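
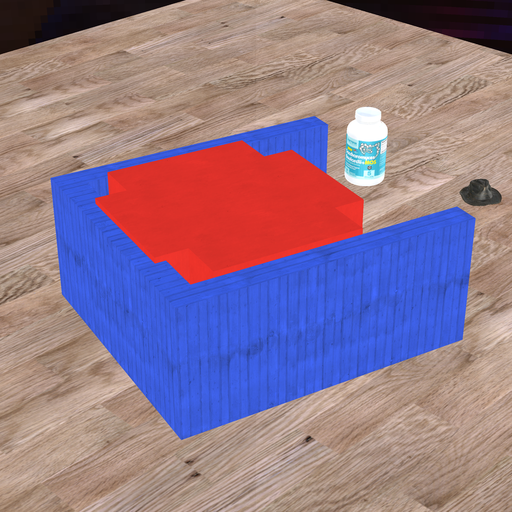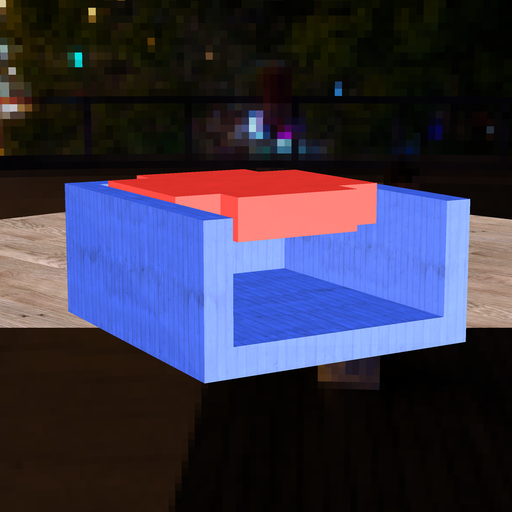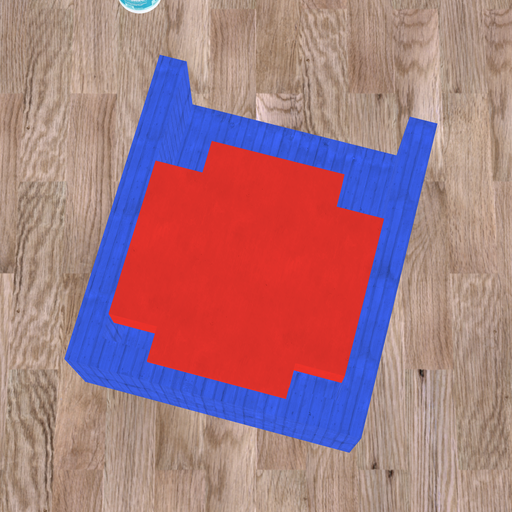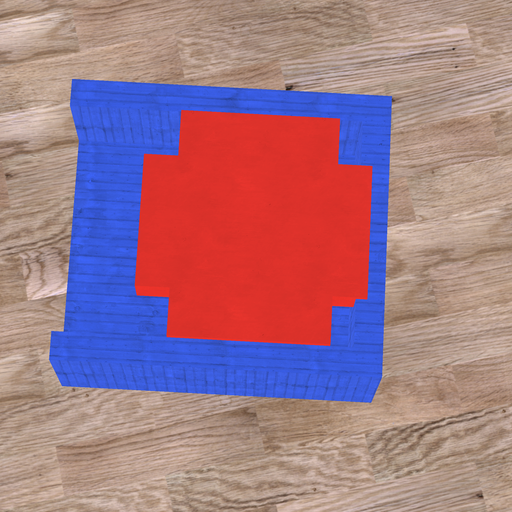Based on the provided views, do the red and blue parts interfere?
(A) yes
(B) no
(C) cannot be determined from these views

(A) yes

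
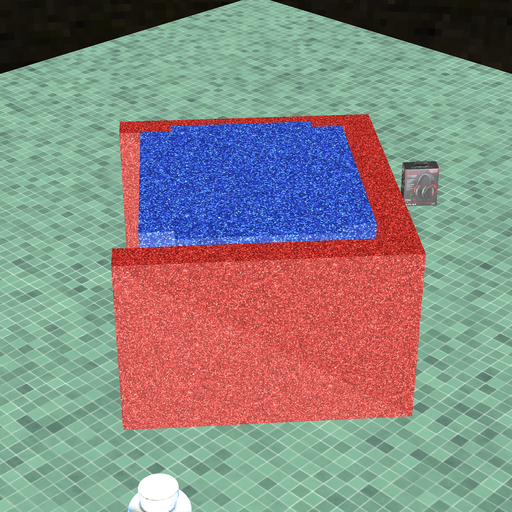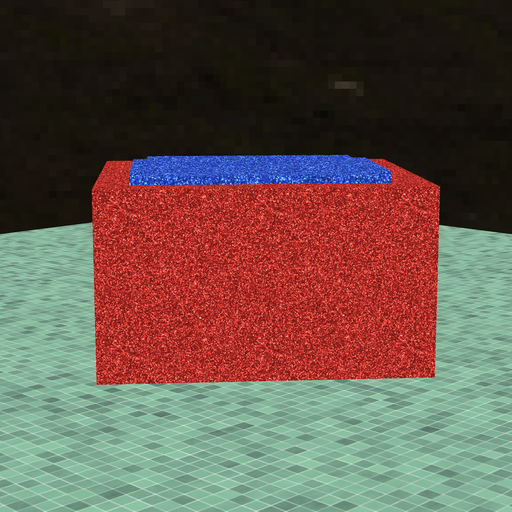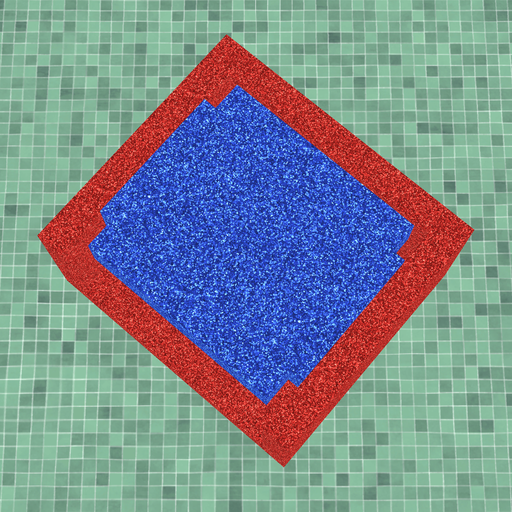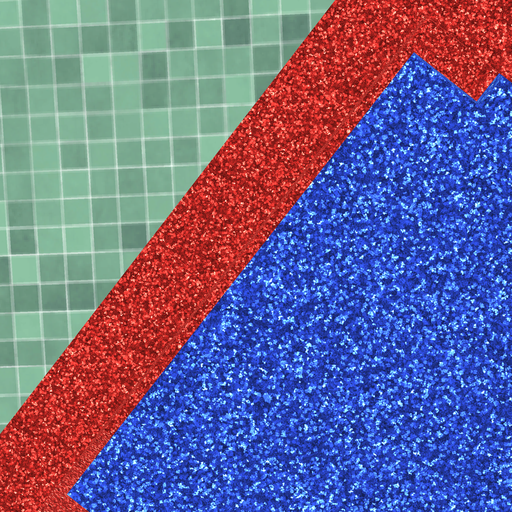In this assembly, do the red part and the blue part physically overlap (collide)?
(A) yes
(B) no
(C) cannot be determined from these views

(B) no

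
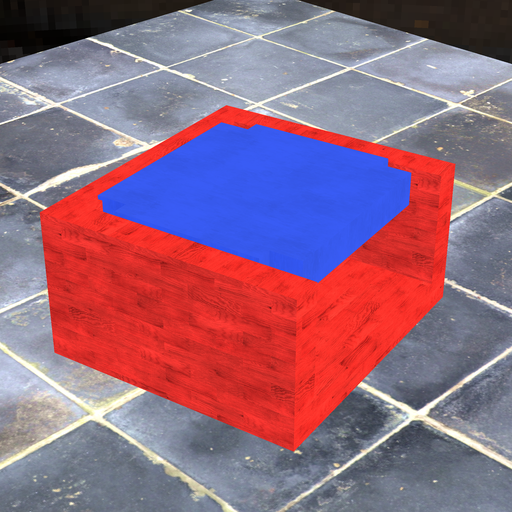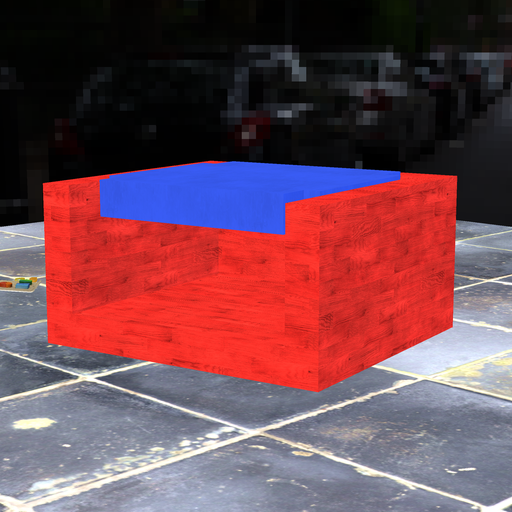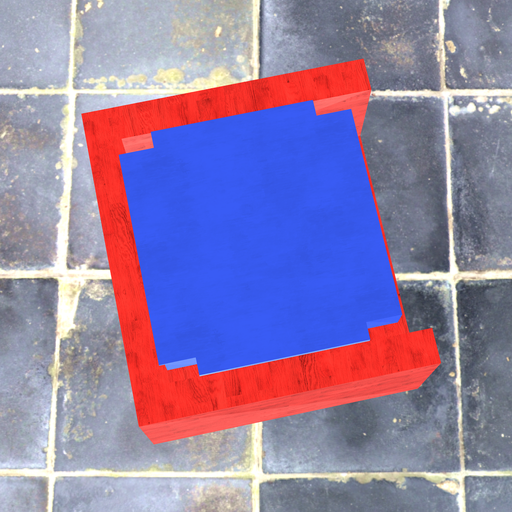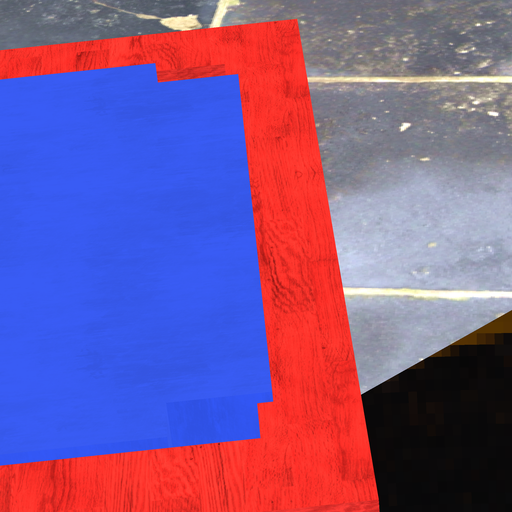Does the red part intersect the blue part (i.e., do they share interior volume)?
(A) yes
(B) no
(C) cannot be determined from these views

(A) yes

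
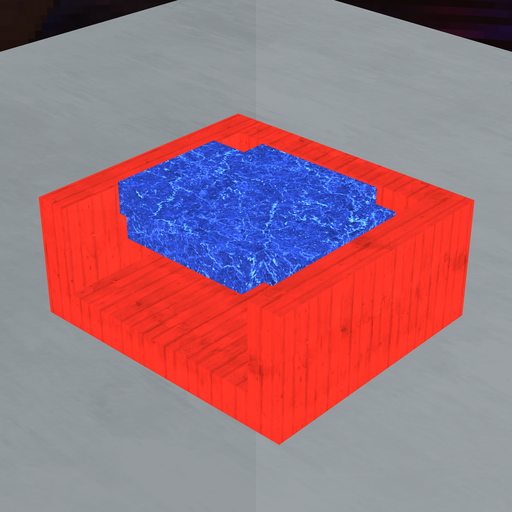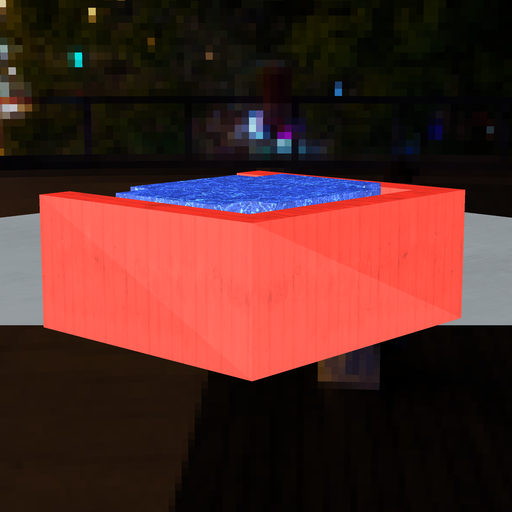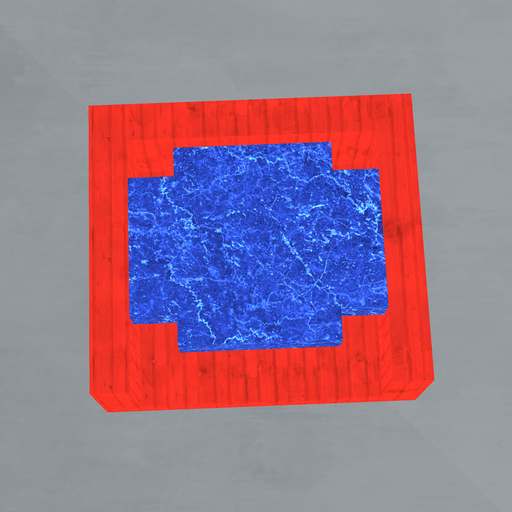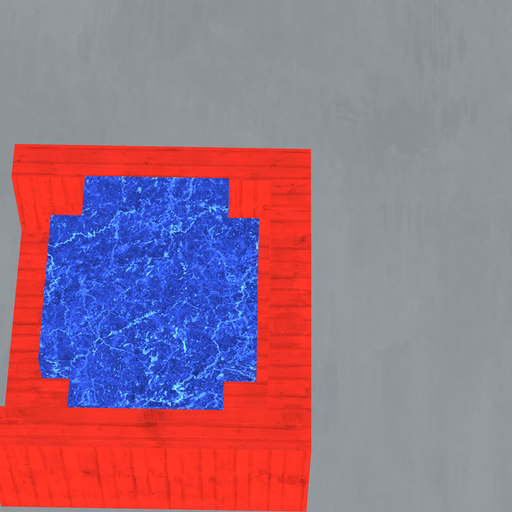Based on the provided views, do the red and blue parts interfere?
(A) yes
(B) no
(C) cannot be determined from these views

(B) no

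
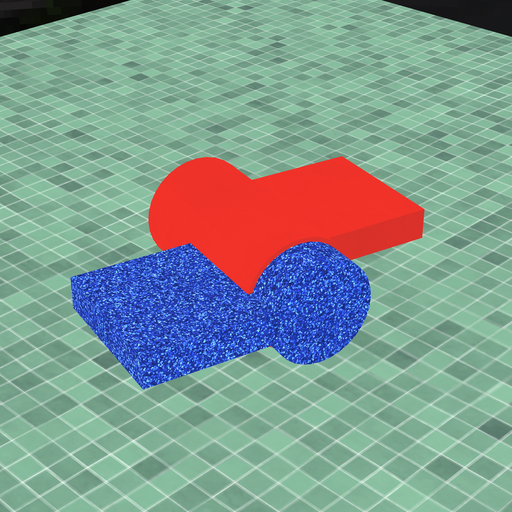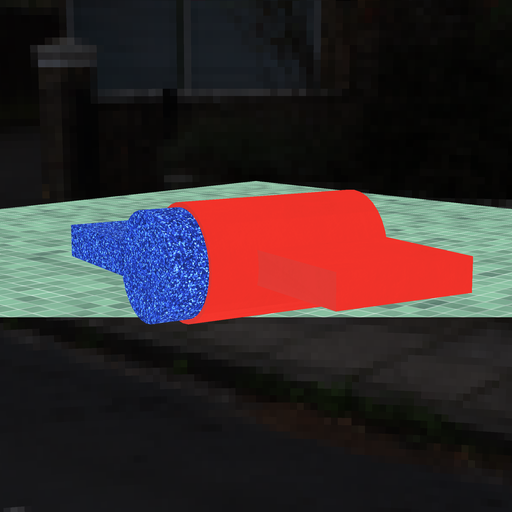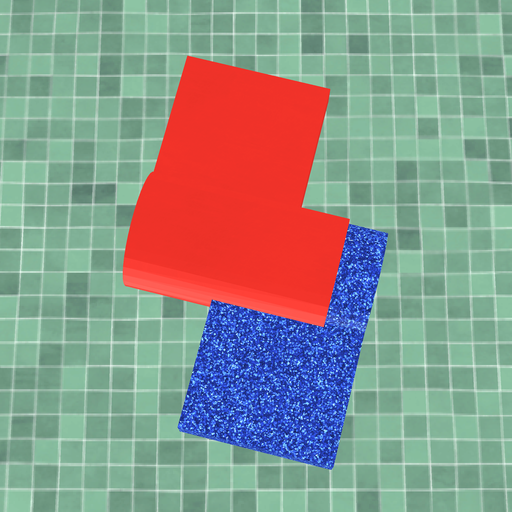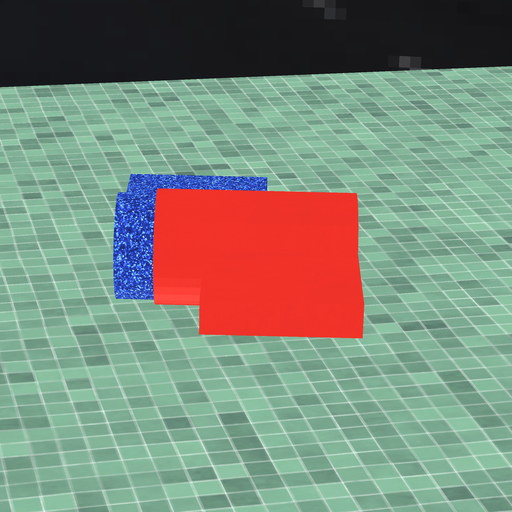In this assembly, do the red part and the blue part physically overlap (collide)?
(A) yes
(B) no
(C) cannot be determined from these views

(A) yes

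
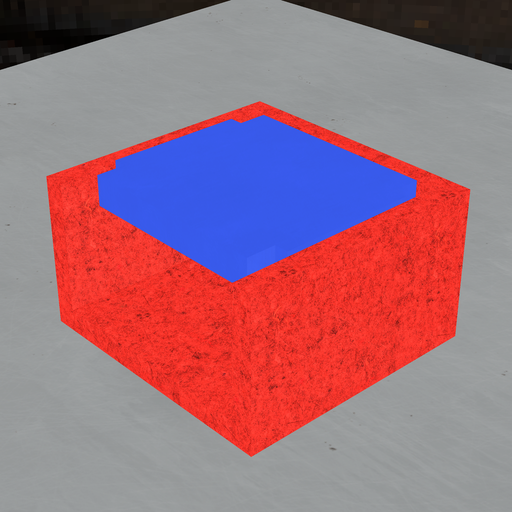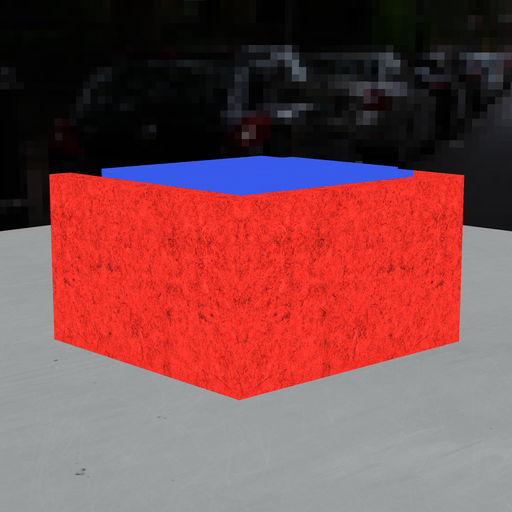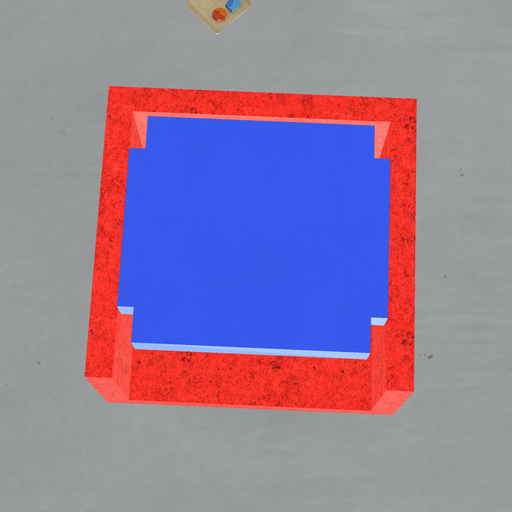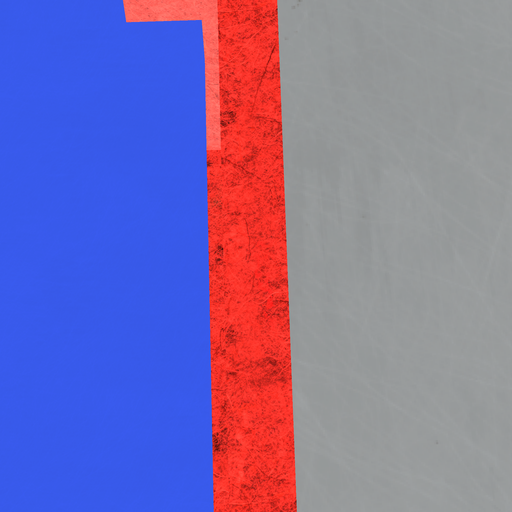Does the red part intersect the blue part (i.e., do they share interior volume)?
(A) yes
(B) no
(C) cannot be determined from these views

(B) no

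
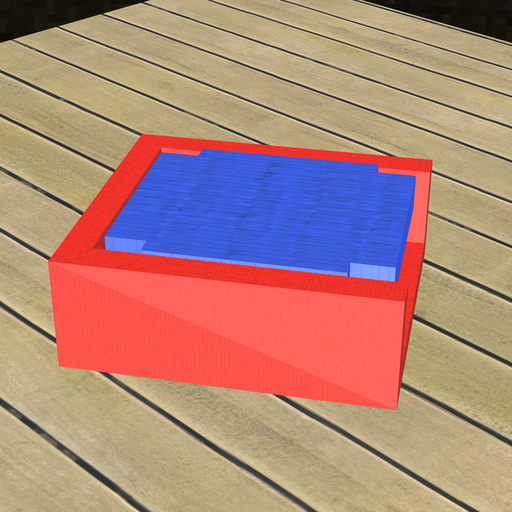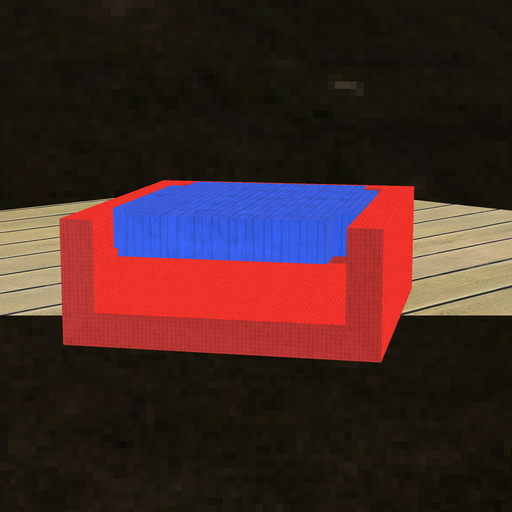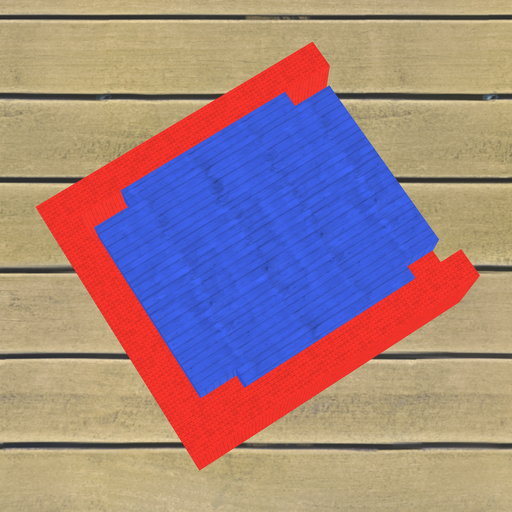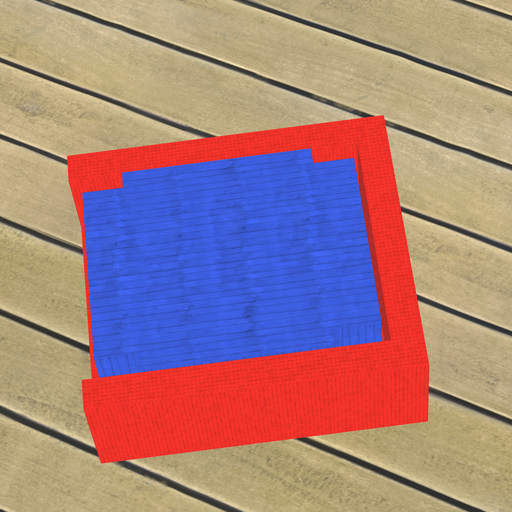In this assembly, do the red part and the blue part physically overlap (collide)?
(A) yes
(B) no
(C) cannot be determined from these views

(B) no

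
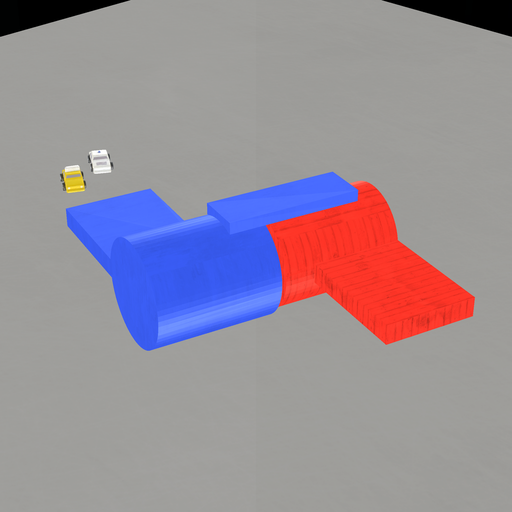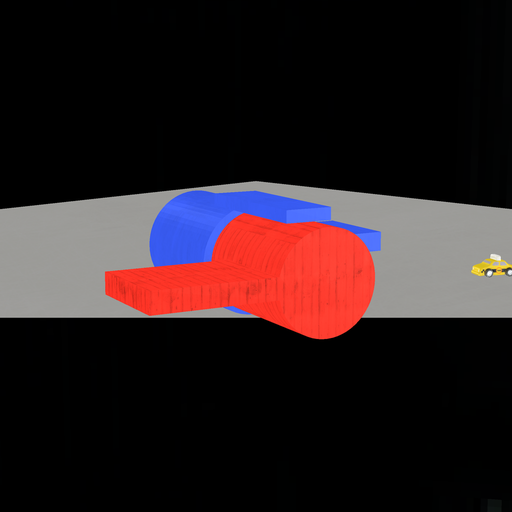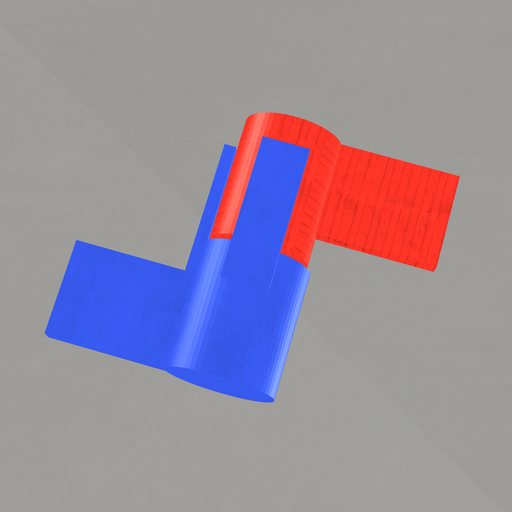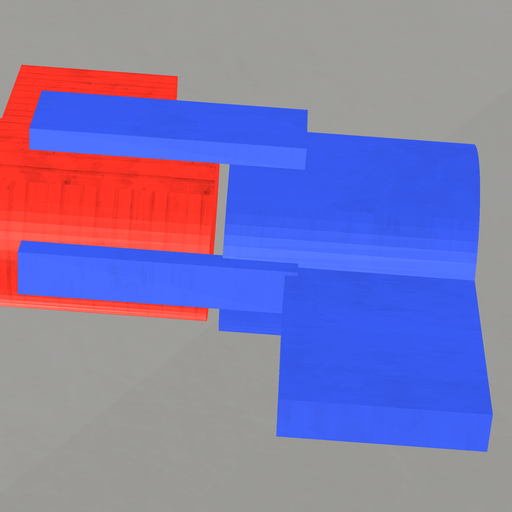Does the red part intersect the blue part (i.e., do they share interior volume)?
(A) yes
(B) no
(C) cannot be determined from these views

(B) no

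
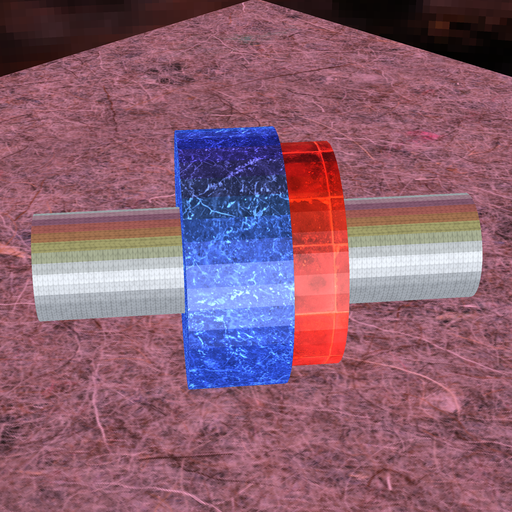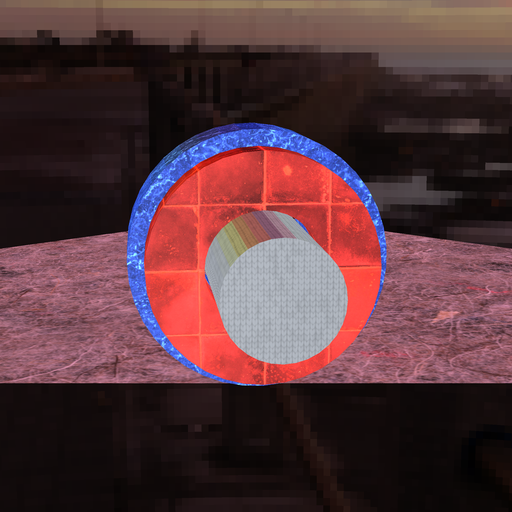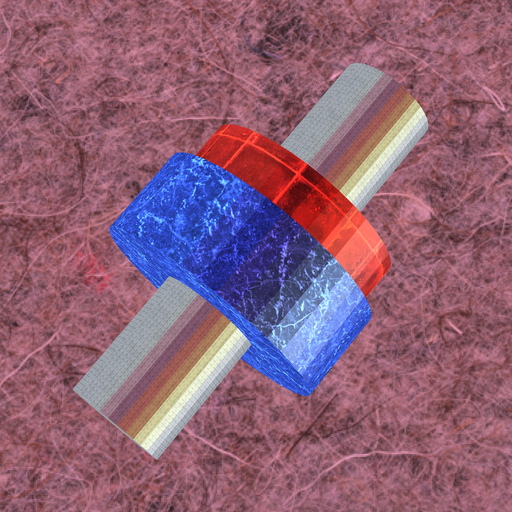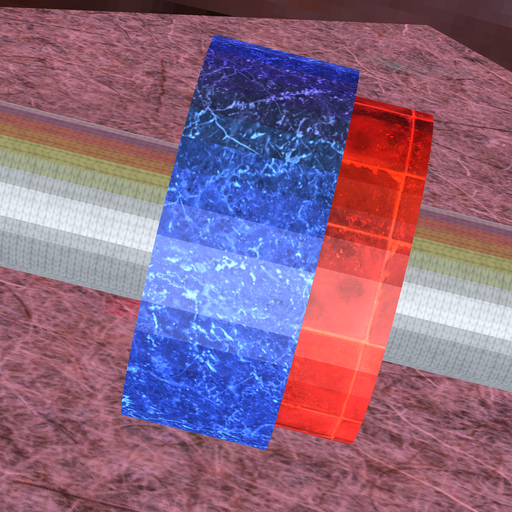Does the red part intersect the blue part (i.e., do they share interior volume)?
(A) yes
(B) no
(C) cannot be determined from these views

(A) yes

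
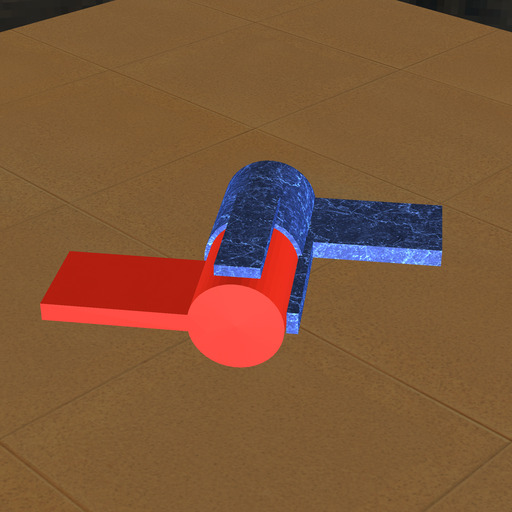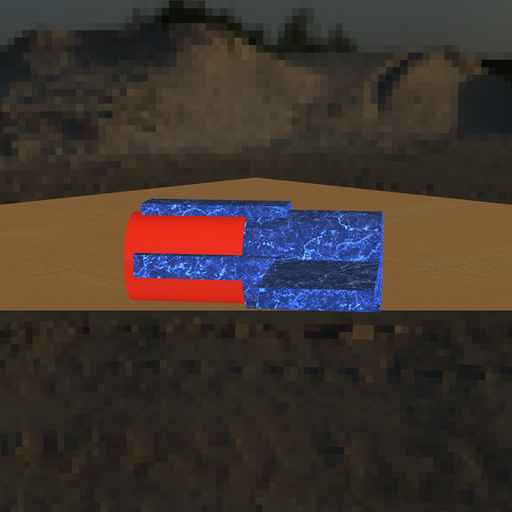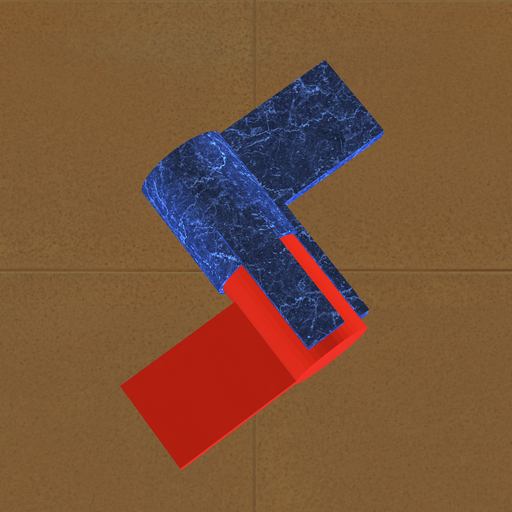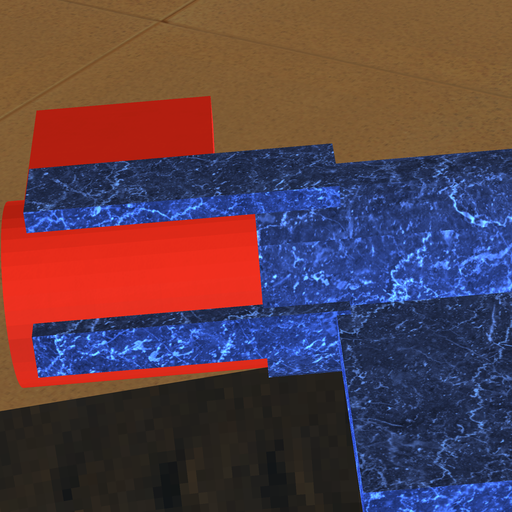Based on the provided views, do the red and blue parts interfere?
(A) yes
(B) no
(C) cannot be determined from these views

(A) yes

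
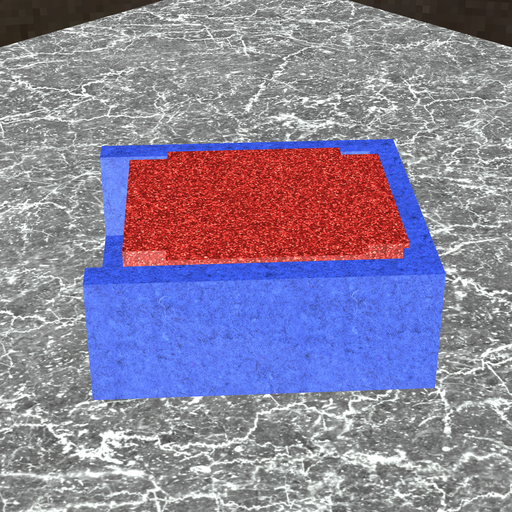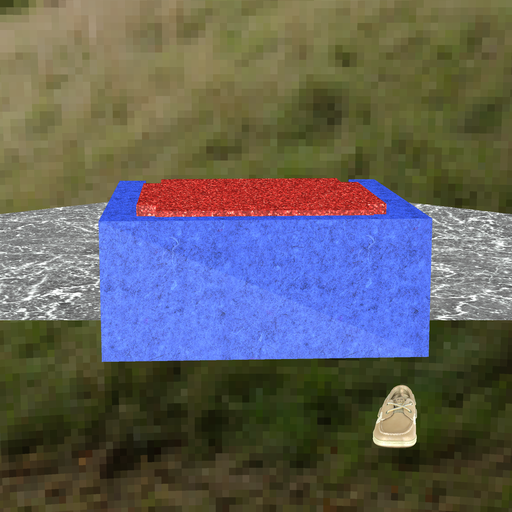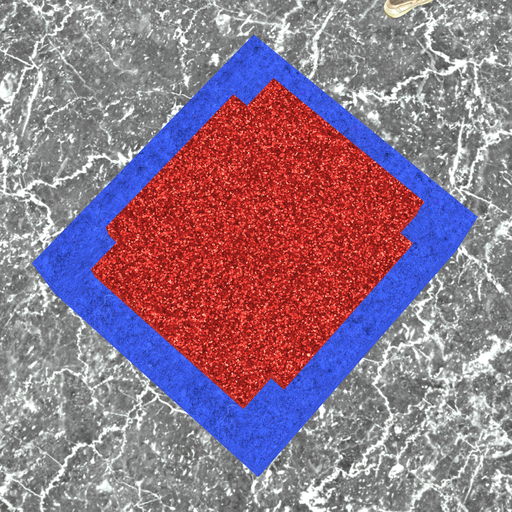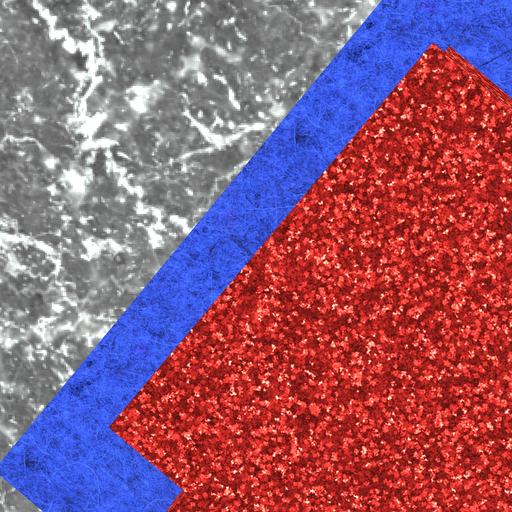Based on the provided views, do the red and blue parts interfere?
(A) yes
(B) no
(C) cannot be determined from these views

(A) yes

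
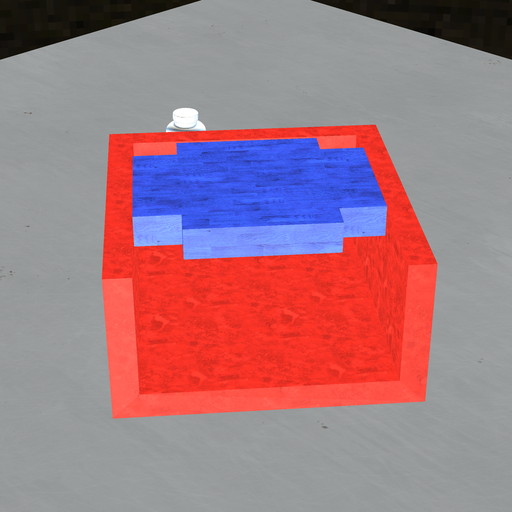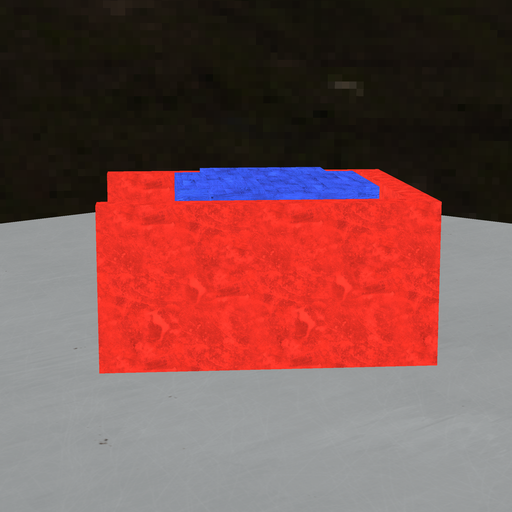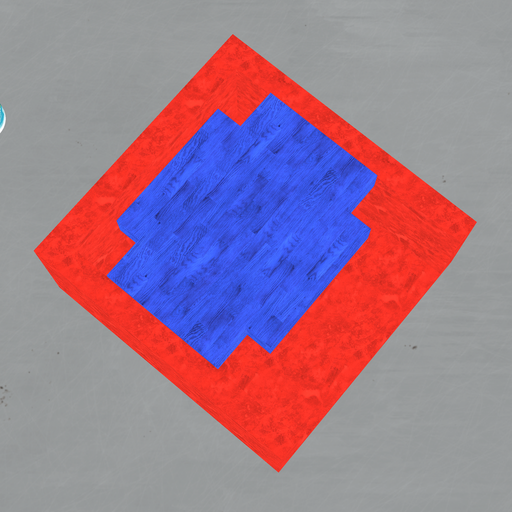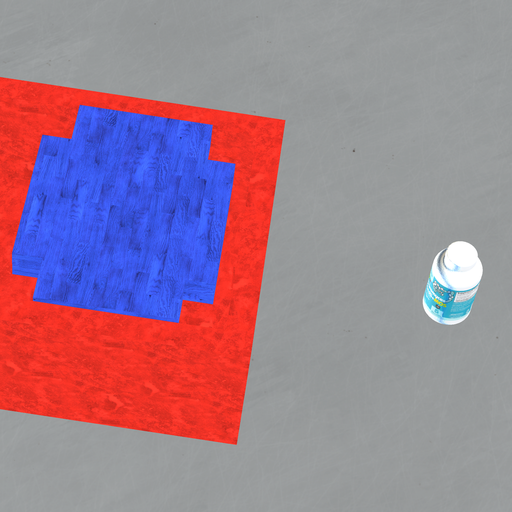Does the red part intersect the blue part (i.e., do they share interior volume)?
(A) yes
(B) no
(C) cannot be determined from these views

(B) no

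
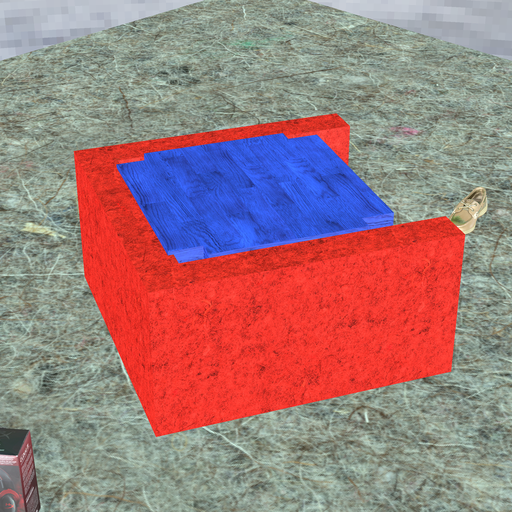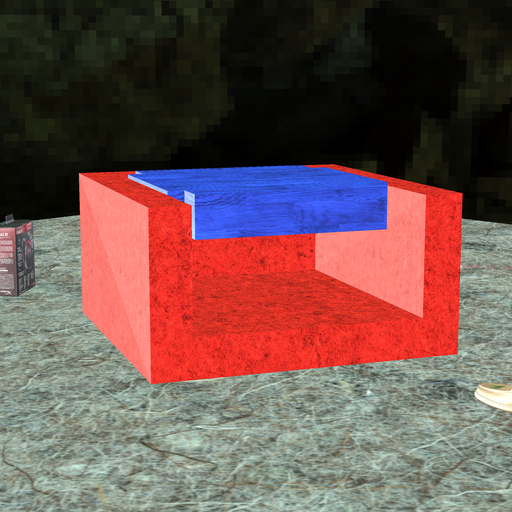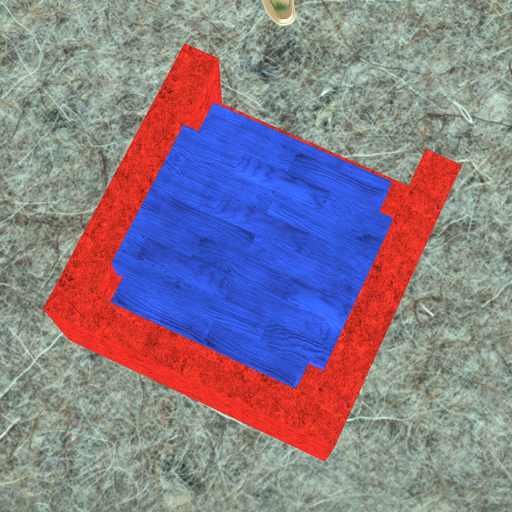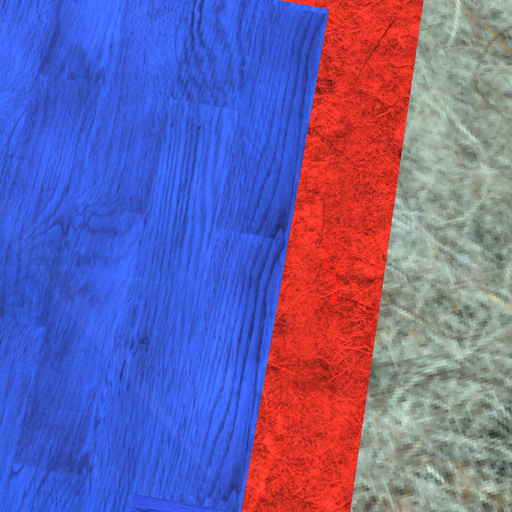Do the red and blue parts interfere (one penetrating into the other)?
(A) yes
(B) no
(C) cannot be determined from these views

(A) yes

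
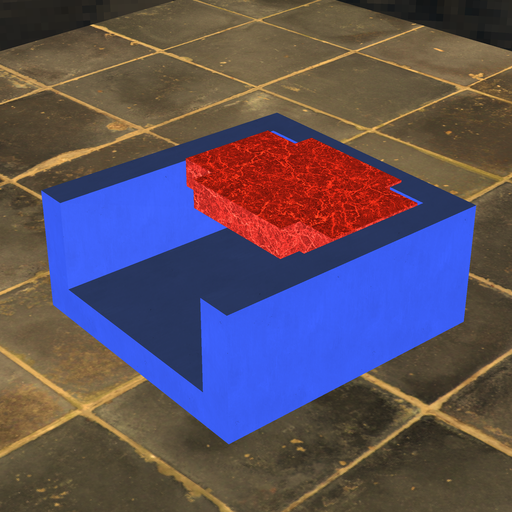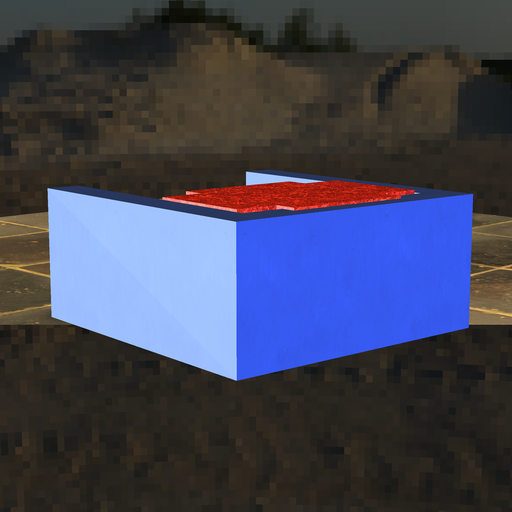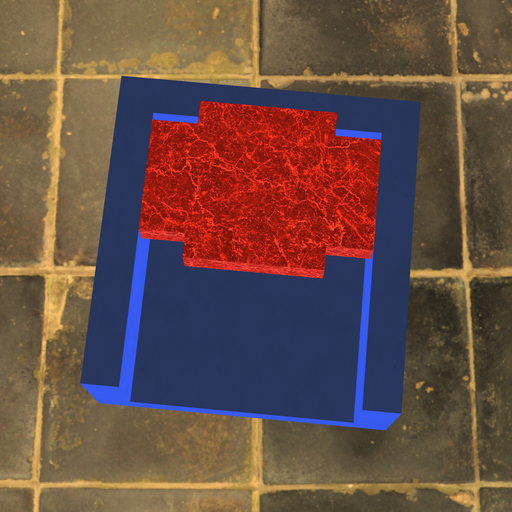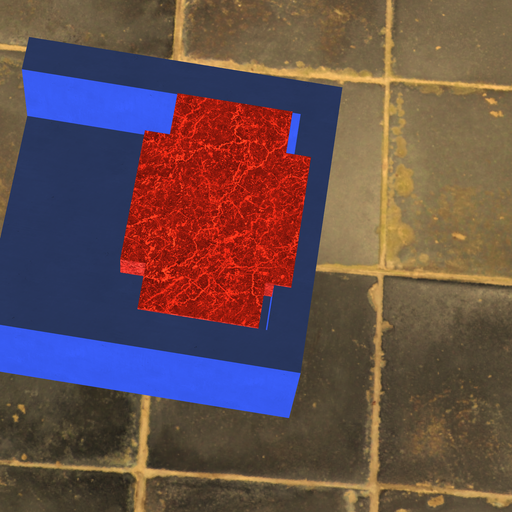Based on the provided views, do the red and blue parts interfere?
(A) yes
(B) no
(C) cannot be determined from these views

(A) yes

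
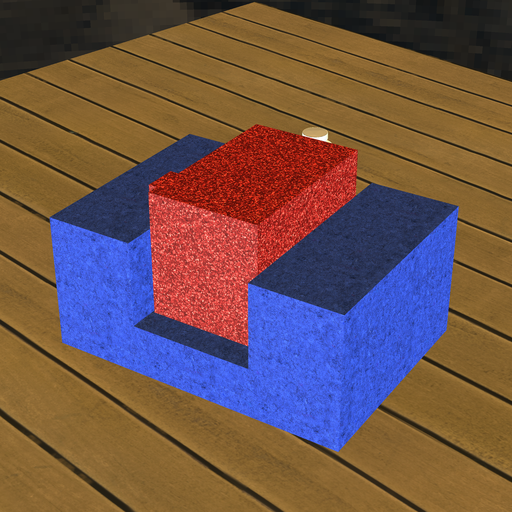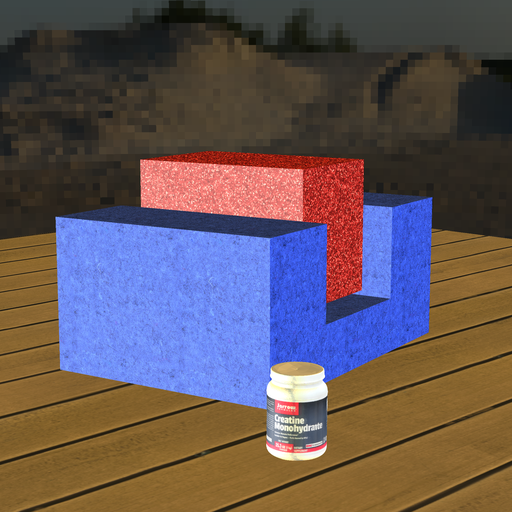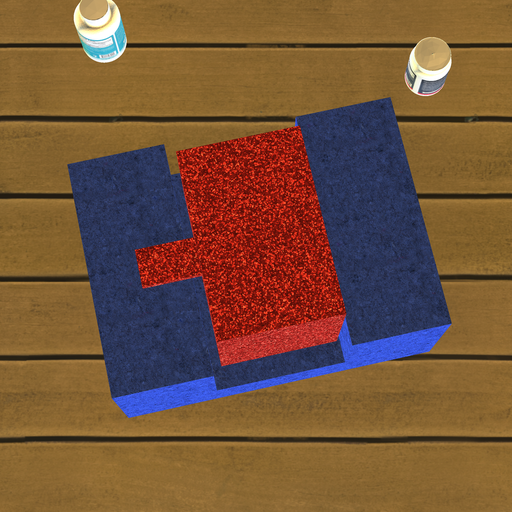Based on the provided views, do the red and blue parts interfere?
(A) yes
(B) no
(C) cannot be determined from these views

(B) no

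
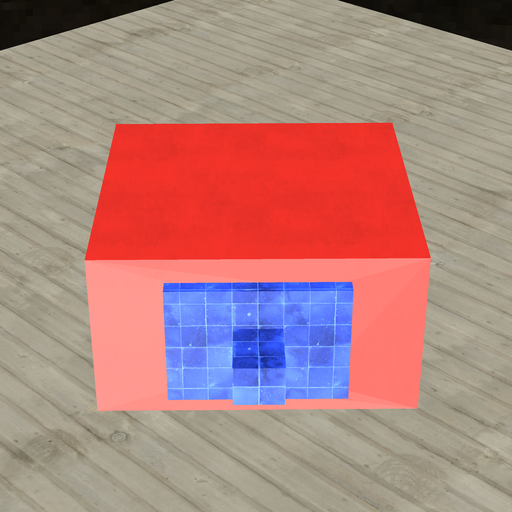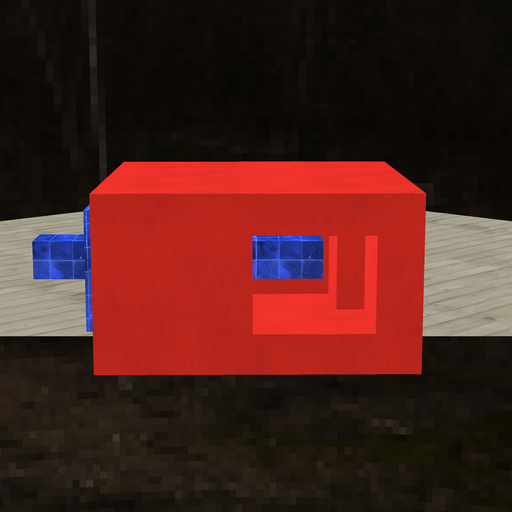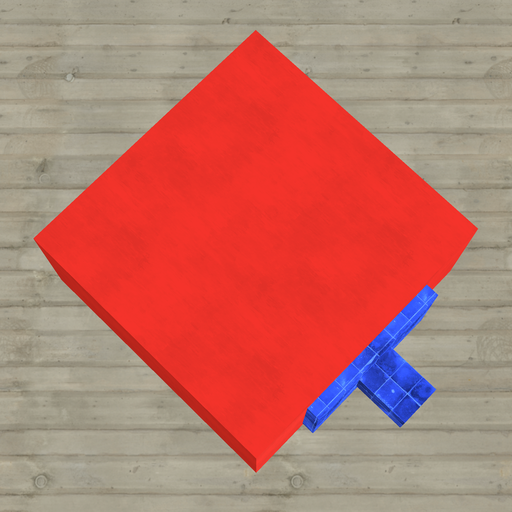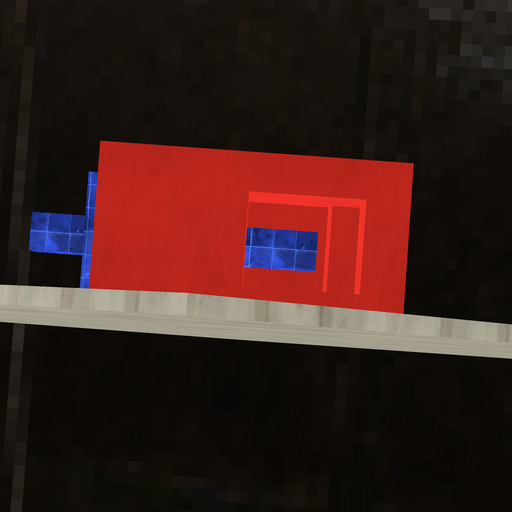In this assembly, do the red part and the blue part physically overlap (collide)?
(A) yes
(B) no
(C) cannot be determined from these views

(B) no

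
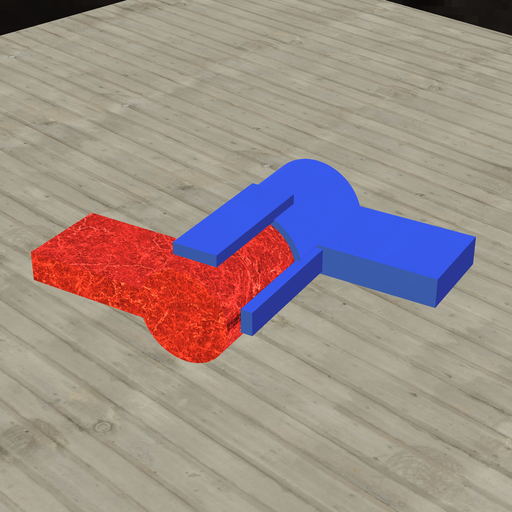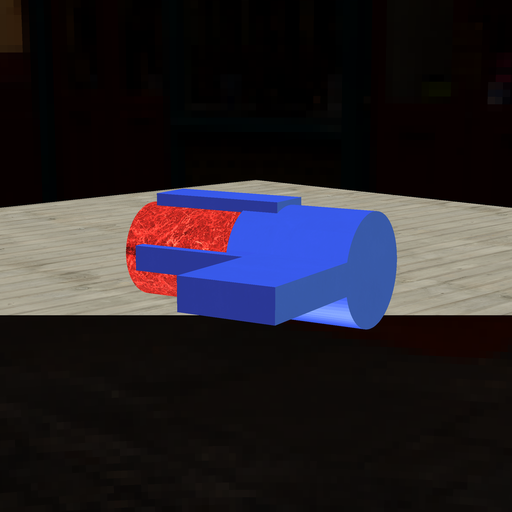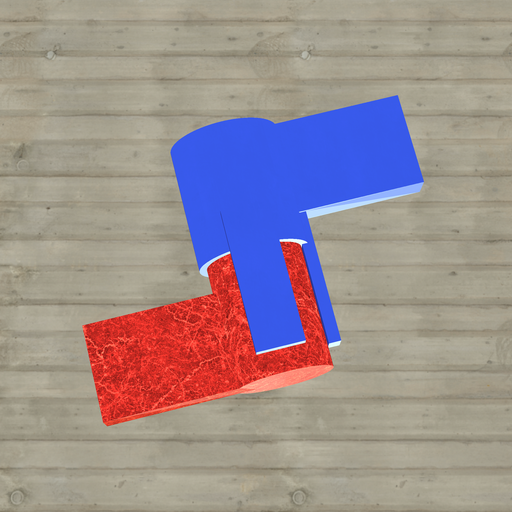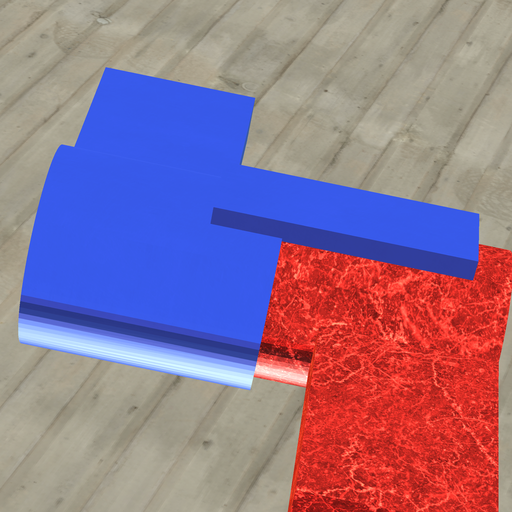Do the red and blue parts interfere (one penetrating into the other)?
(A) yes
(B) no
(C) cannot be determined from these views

(A) yes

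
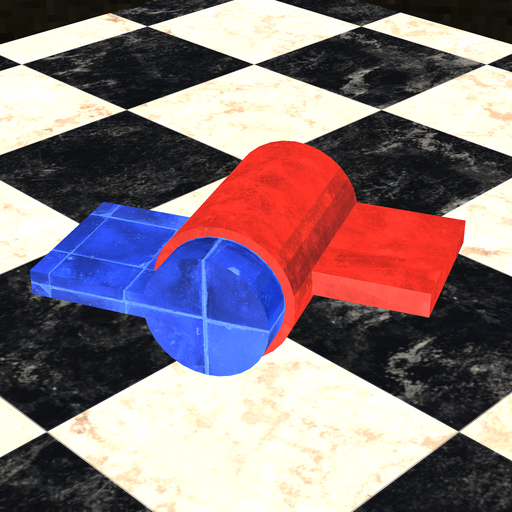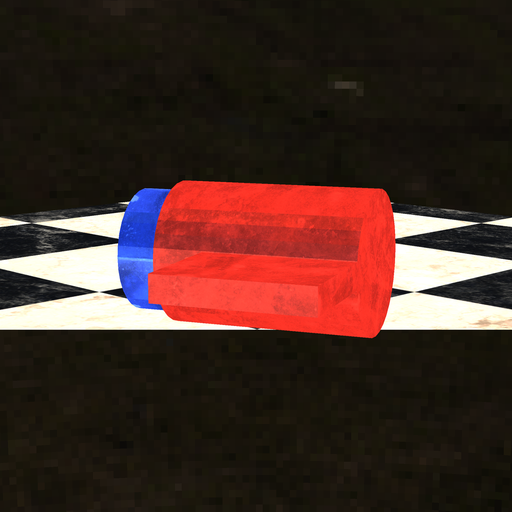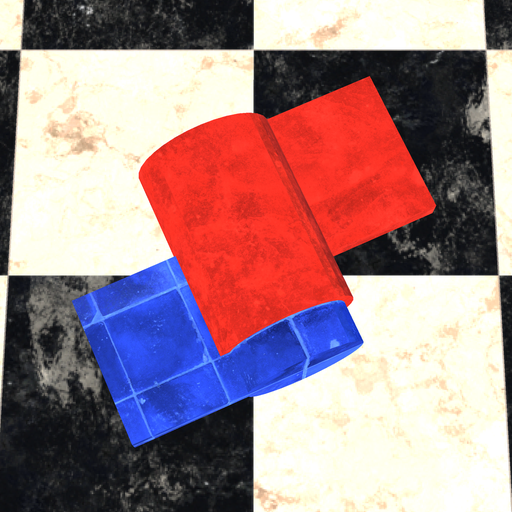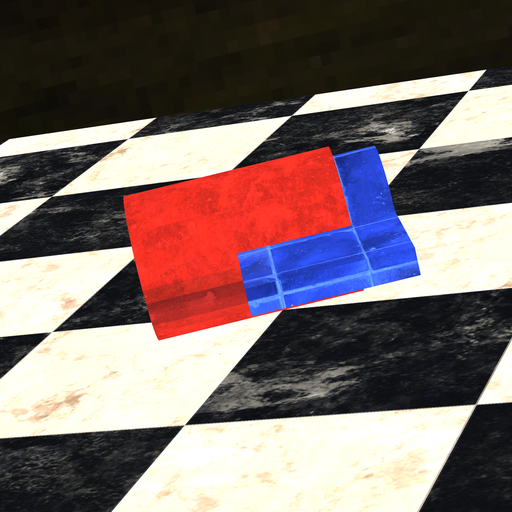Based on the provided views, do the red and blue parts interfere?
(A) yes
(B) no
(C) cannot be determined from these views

(A) yes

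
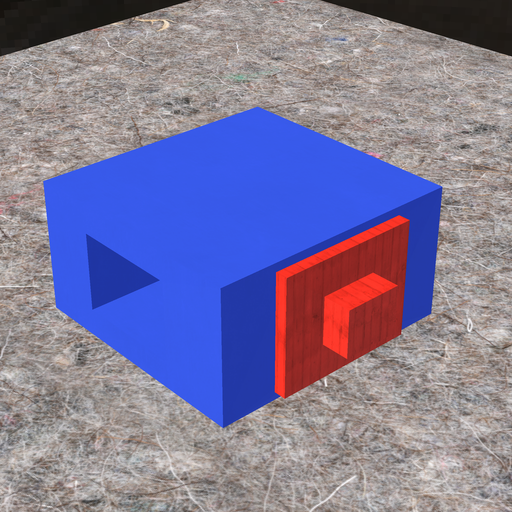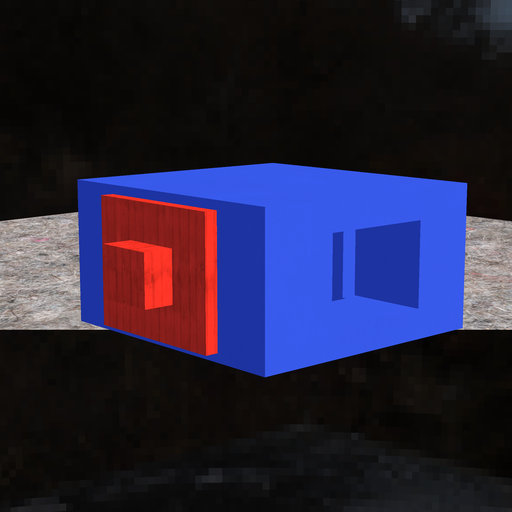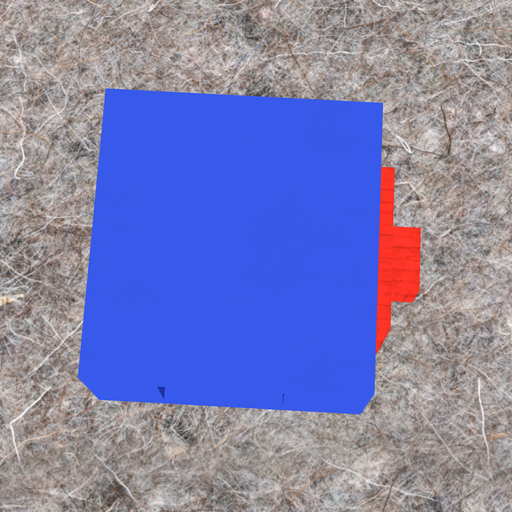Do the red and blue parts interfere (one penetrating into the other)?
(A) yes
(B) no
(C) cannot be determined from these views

(C) cannot be determined from these views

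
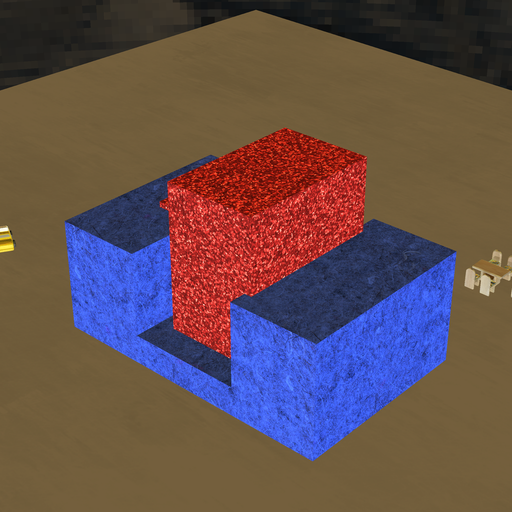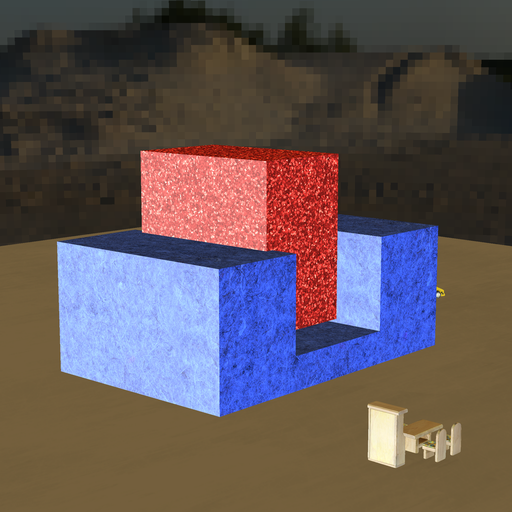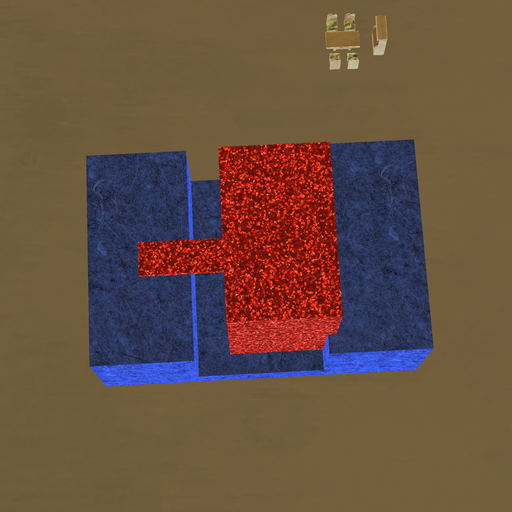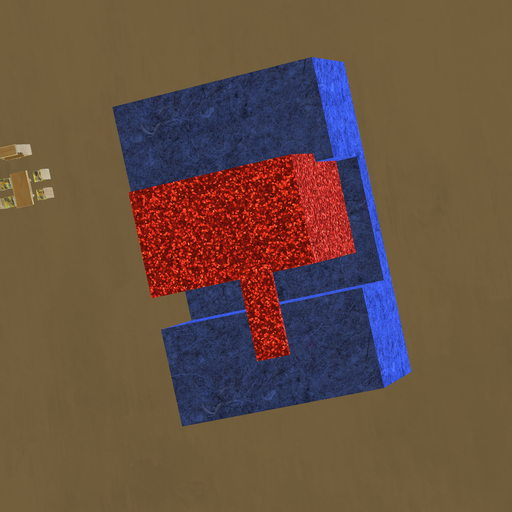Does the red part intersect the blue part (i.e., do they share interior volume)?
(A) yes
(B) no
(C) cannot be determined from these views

(A) yes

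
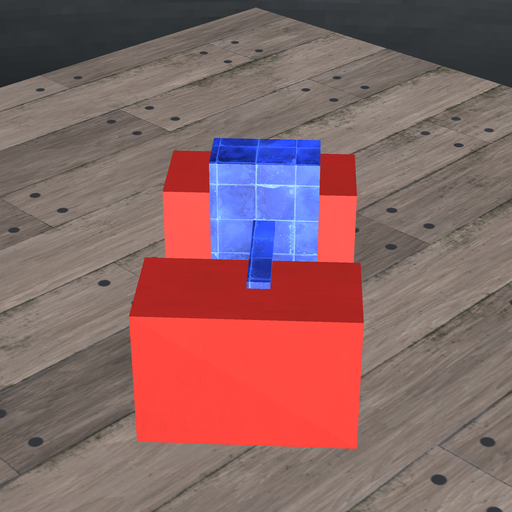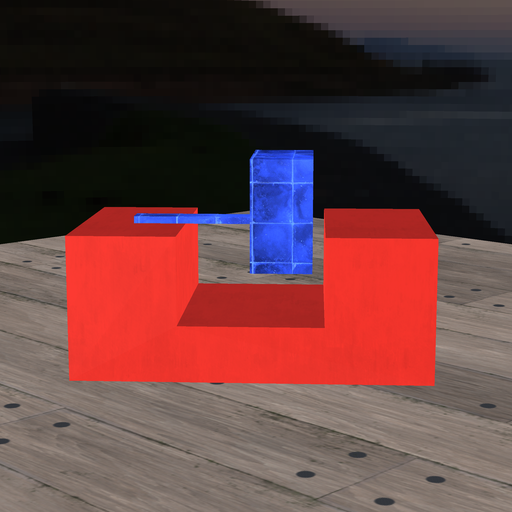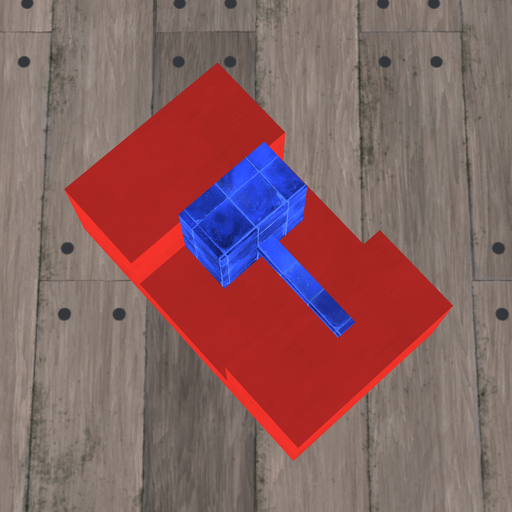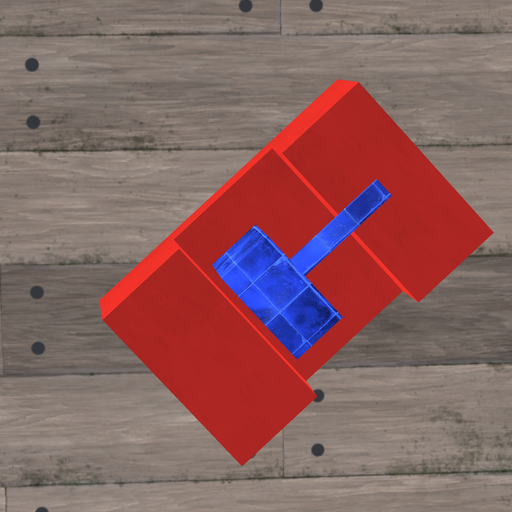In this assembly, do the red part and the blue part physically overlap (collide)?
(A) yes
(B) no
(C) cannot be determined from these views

(B) no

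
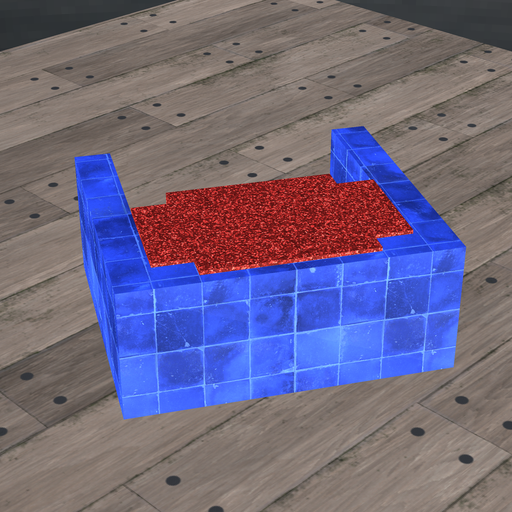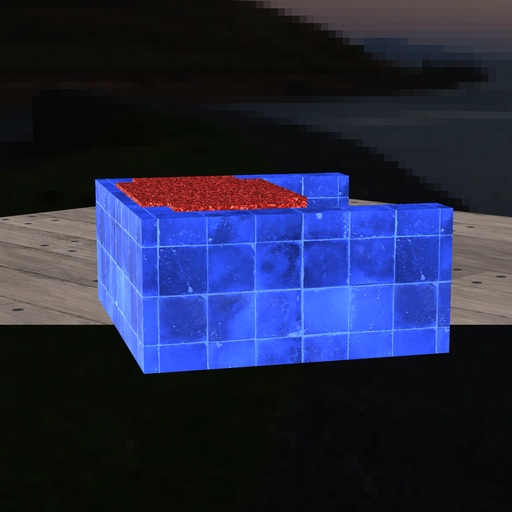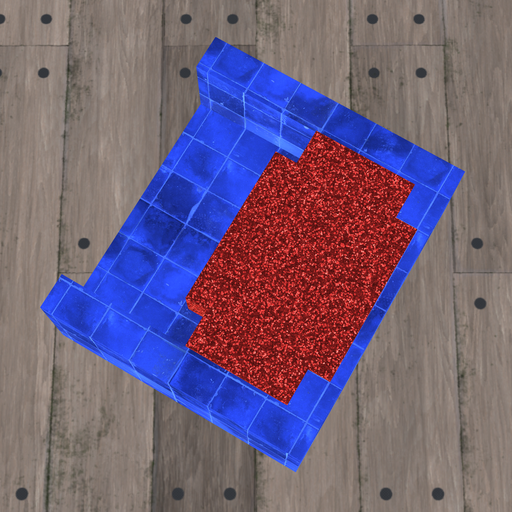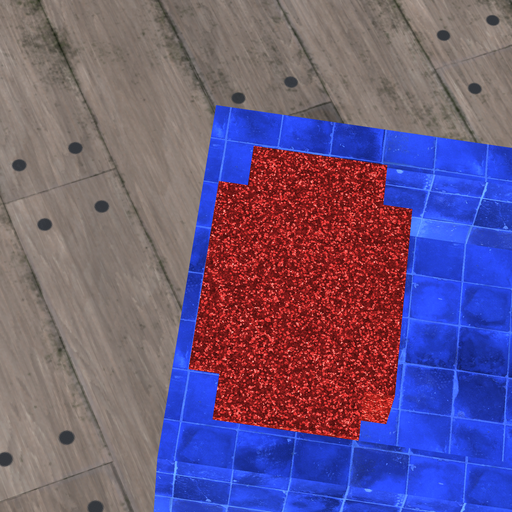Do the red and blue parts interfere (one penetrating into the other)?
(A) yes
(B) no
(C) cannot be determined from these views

(A) yes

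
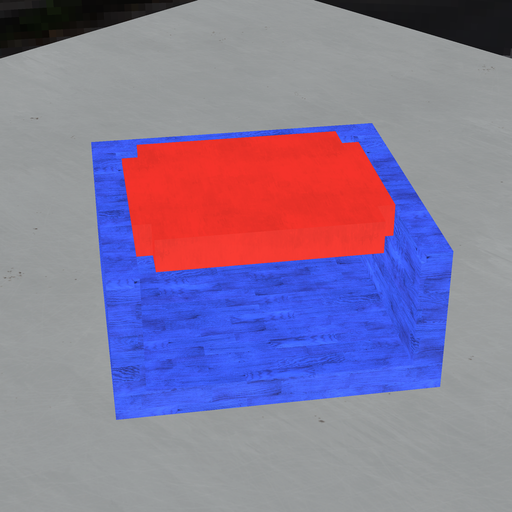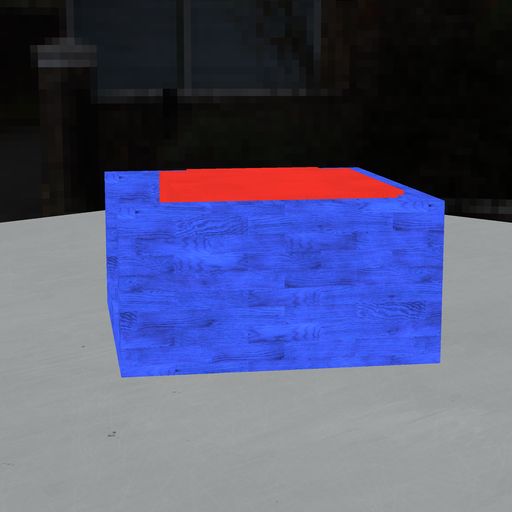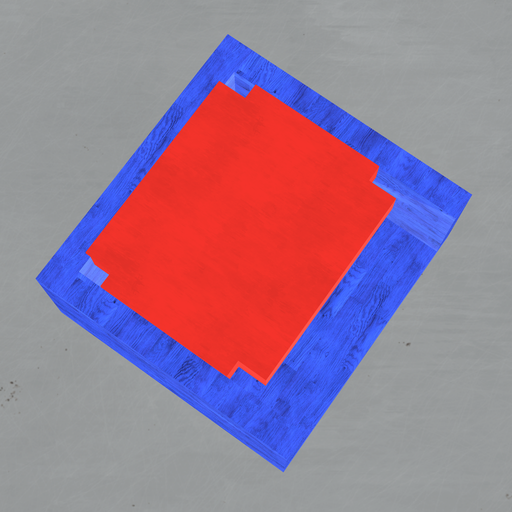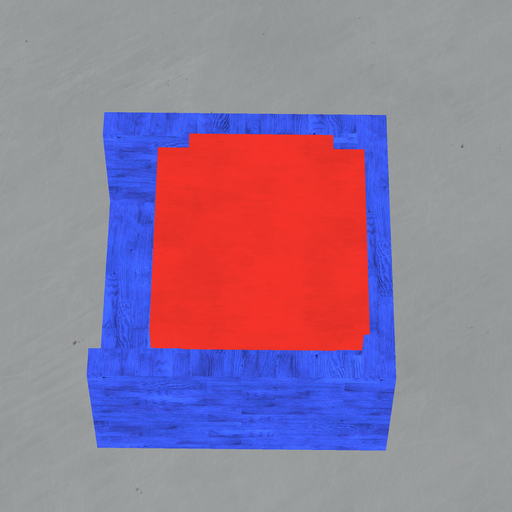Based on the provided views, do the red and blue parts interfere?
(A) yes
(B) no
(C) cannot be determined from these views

(A) yes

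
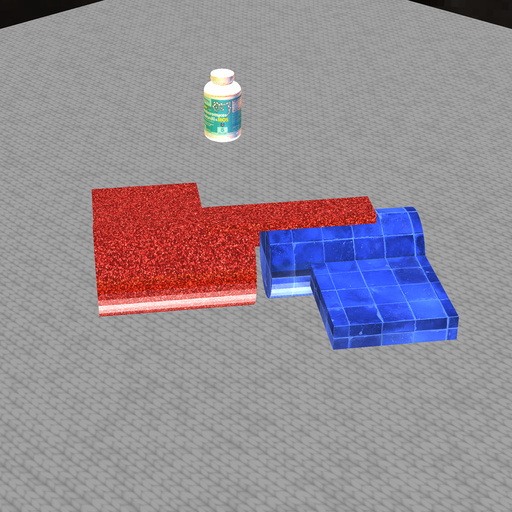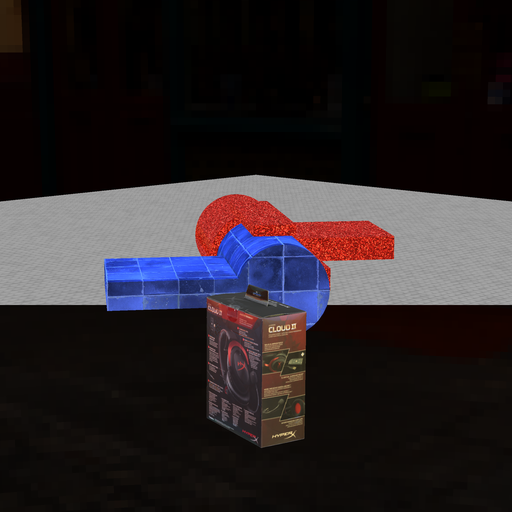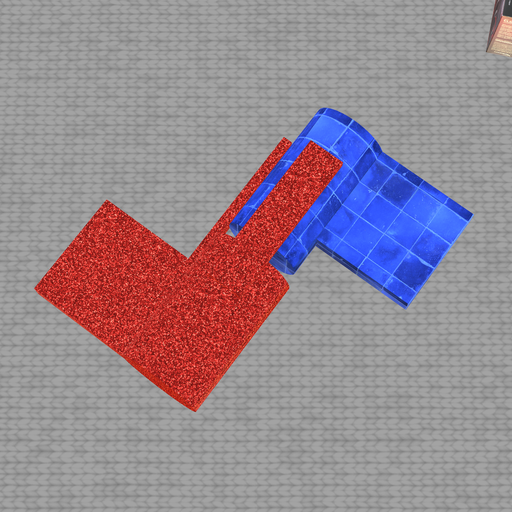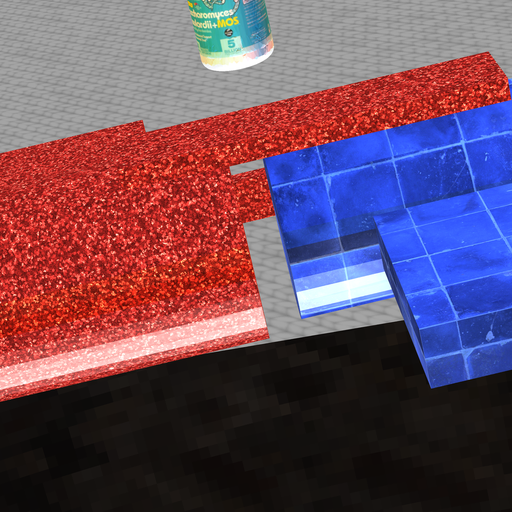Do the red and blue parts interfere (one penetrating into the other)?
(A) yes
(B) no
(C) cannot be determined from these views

(B) no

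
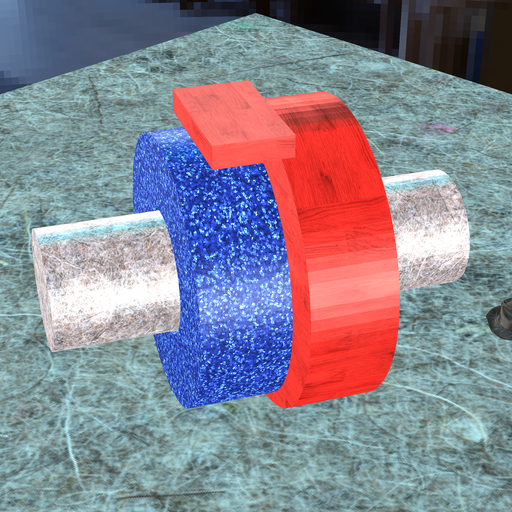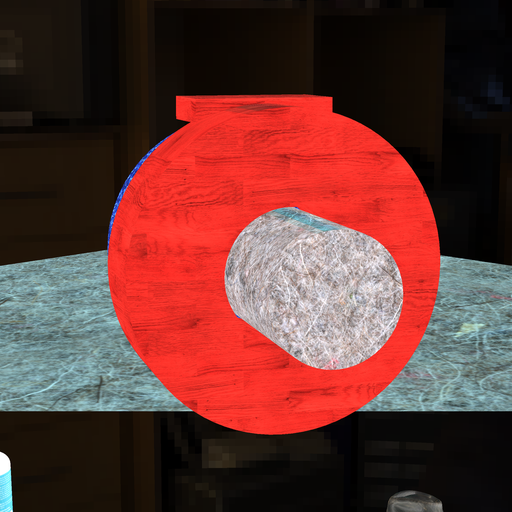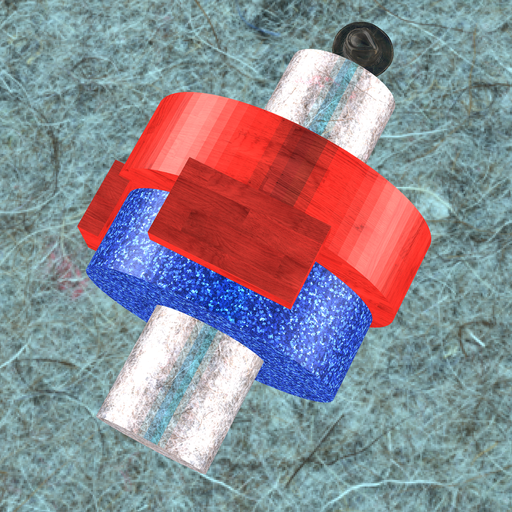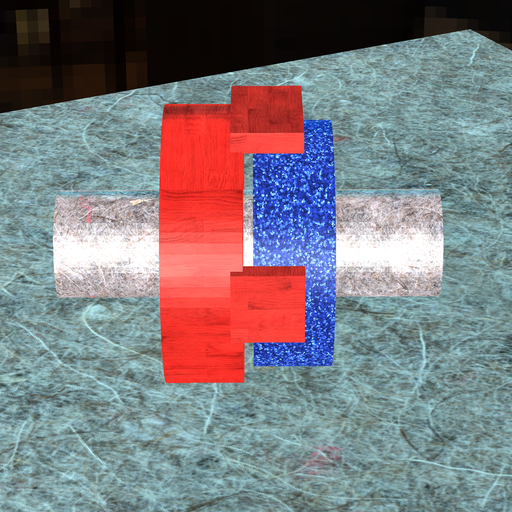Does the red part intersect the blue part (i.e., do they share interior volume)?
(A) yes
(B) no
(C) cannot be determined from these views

(B) no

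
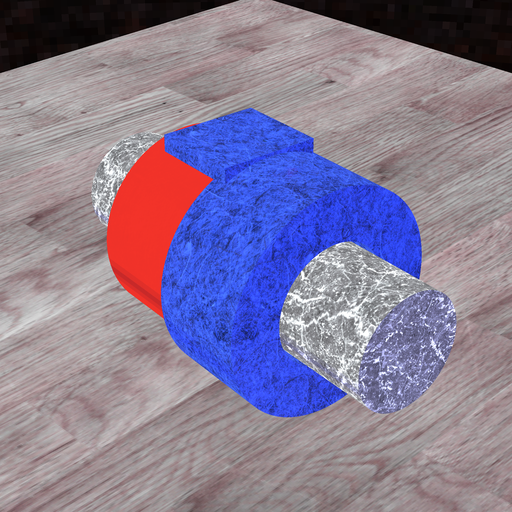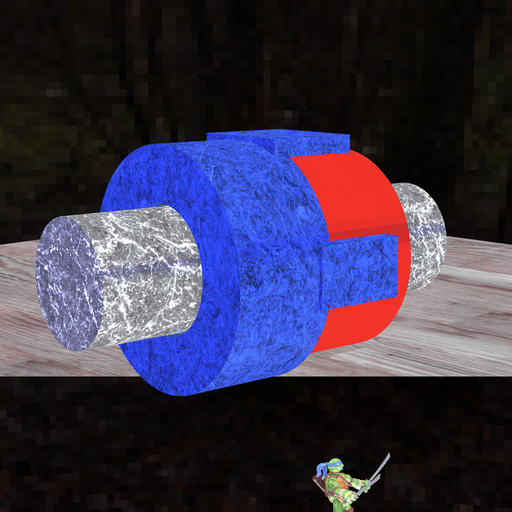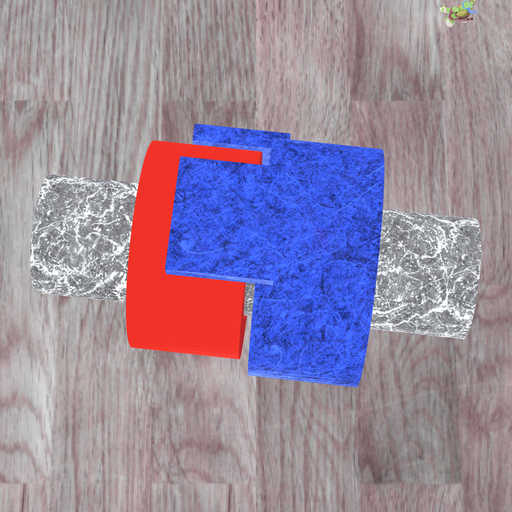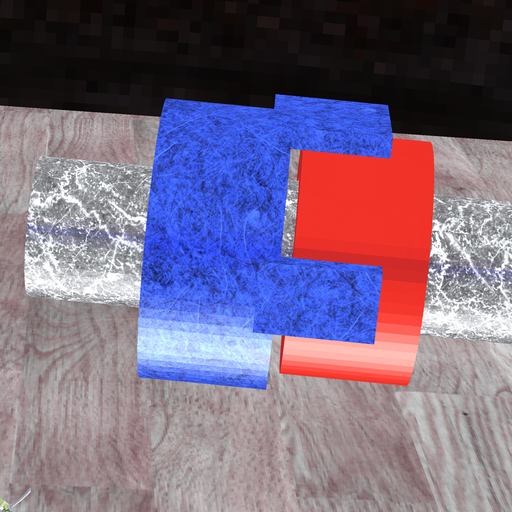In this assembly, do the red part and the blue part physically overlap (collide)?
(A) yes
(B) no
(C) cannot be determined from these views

(B) no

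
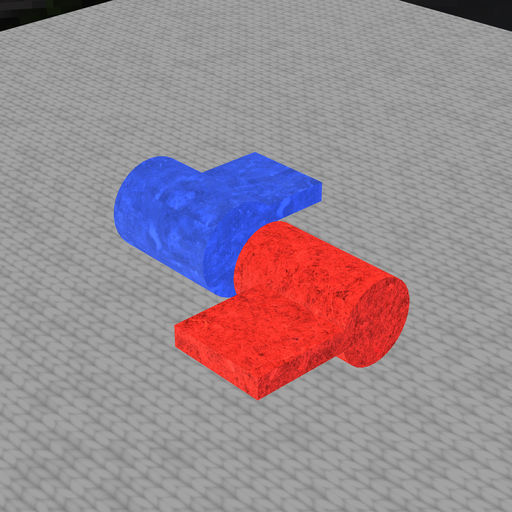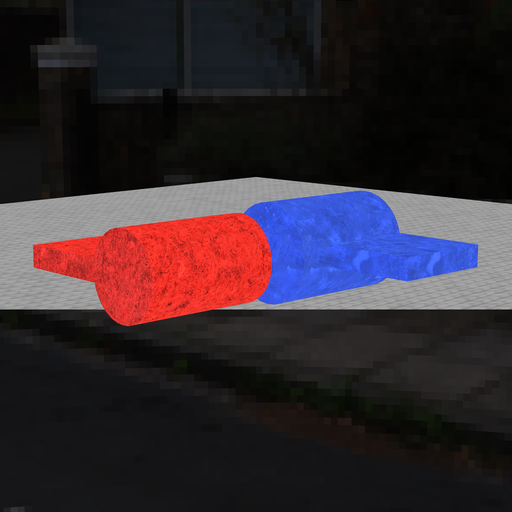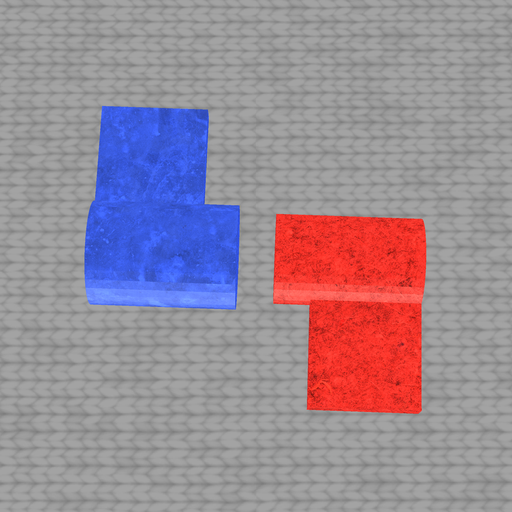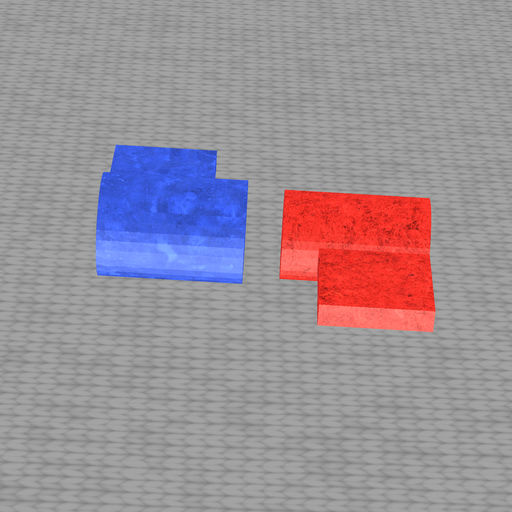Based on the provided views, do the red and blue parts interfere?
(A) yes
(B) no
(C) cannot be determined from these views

(B) no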